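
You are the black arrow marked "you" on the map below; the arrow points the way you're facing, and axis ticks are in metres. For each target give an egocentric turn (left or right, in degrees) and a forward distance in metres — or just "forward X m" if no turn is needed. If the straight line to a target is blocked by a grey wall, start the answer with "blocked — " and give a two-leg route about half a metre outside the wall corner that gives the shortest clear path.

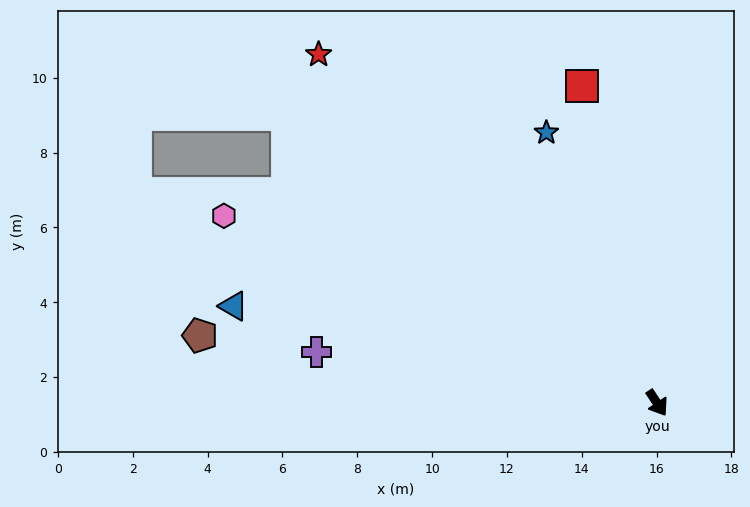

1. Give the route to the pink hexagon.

turn right 147°, forward 12.6 m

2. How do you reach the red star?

turn right 169°, forward 13.0 m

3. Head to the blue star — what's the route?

turn left 169°, forward 7.8 m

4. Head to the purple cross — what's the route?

turn right 132°, forward 9.2 m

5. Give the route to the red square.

turn left 160°, forward 8.7 m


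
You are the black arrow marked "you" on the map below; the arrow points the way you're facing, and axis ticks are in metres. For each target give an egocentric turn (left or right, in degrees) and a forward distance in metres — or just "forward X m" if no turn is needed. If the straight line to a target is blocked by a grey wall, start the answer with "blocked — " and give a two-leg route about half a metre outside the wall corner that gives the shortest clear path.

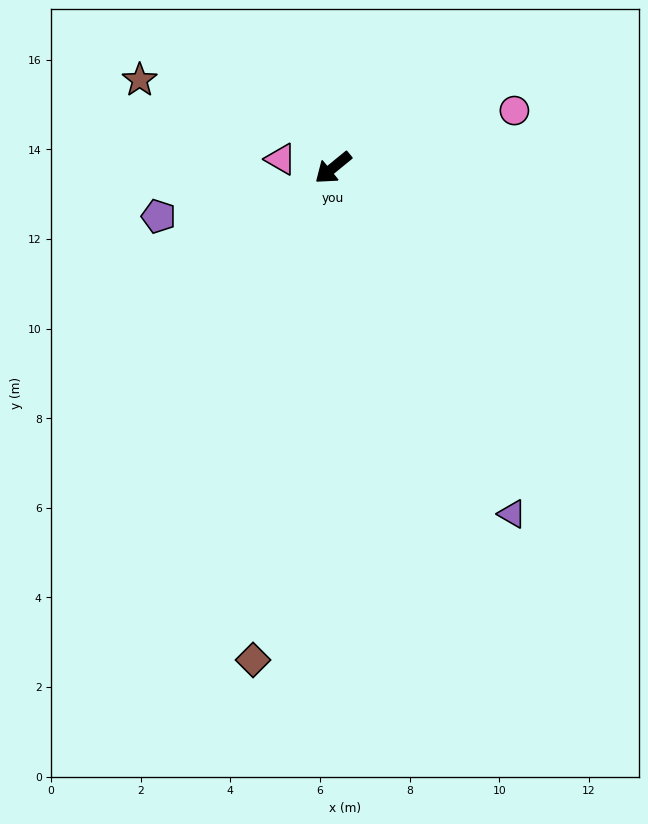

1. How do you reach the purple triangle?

turn left 78°, forward 8.7 m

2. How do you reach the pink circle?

turn left 158°, forward 4.2 m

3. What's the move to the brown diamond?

turn left 42°, forward 11.1 m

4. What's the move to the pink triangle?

turn right 49°, forward 1.2 m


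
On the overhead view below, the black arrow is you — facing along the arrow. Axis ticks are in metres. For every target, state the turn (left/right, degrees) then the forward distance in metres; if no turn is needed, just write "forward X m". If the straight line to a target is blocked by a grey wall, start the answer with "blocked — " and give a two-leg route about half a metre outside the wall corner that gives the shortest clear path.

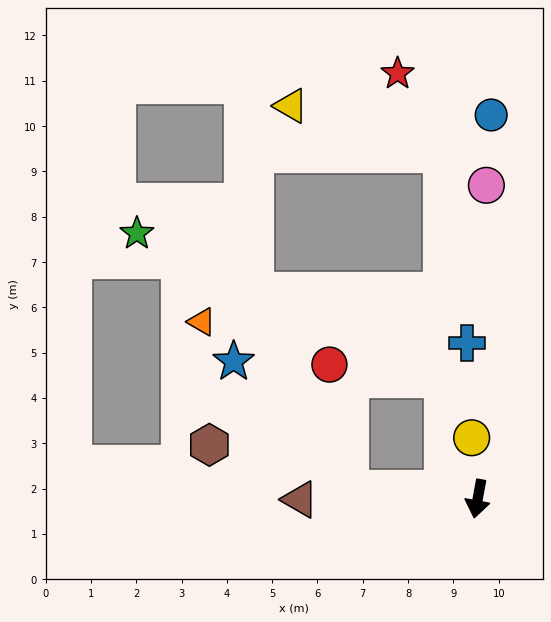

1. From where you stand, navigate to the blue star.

blocked — turn right 84°, forward 2.8 m, then turn right 43°, forward 3.8 m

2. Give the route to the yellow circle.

turn right 164°, forward 1.4 m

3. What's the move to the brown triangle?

turn right 79°, forward 3.9 m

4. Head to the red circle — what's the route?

blocked — turn right 84°, forward 2.8 m, then turn right 76°, forward 2.8 m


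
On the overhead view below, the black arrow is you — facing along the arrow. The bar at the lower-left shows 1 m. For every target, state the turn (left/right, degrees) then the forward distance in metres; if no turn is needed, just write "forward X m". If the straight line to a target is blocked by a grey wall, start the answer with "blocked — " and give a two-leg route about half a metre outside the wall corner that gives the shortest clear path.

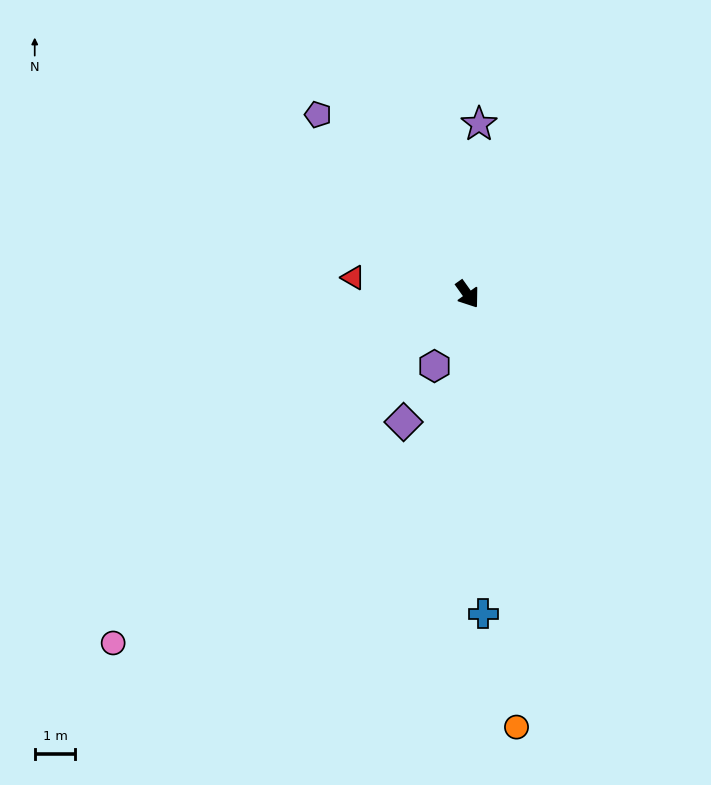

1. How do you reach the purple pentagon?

turn right 176°, forward 5.7 m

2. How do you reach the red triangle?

turn right 134°, forward 2.8 m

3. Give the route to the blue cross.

turn right 33°, forward 7.8 m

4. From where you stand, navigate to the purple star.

turn left 141°, forward 4.2 m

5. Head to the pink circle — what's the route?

turn right 81°, forward 12.2 m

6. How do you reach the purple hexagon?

turn right 60°, forward 1.9 m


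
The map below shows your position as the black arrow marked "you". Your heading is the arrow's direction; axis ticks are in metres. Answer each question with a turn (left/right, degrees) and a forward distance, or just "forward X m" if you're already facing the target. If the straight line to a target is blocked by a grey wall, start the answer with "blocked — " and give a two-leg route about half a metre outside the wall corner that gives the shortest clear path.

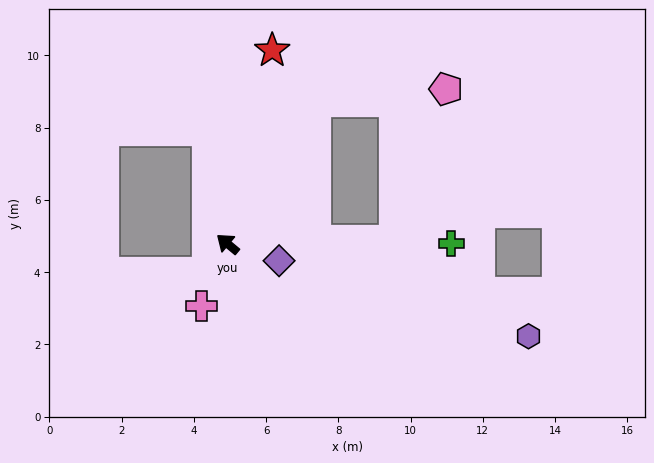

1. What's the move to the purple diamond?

turn right 158°, forward 1.5 m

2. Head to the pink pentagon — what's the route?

blocked — turn right 82°, forward 4.6 m, then turn right 53°, forward 3.6 m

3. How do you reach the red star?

turn right 63°, forward 5.5 m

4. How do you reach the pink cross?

turn left 107°, forward 1.9 m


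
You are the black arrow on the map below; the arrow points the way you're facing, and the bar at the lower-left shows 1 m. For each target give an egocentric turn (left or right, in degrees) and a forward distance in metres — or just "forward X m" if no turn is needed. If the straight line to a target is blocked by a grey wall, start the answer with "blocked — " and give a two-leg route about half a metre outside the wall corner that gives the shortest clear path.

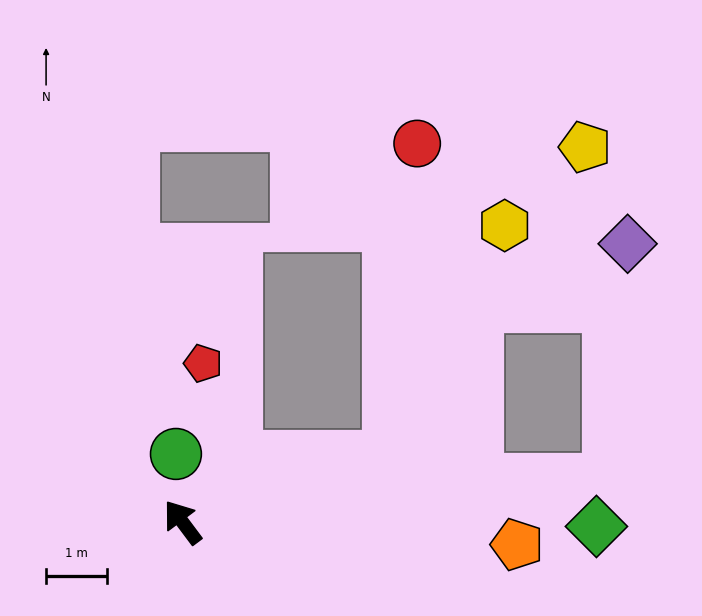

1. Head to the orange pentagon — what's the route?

turn right 131°, forward 5.5 m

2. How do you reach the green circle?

turn right 31°, forward 1.1 m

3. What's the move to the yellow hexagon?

blocked — turn right 109°, forward 3.5 m, then turn left 45°, forward 4.2 m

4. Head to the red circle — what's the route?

blocked — turn right 109°, forward 3.5 m, then turn left 67°, forward 5.1 m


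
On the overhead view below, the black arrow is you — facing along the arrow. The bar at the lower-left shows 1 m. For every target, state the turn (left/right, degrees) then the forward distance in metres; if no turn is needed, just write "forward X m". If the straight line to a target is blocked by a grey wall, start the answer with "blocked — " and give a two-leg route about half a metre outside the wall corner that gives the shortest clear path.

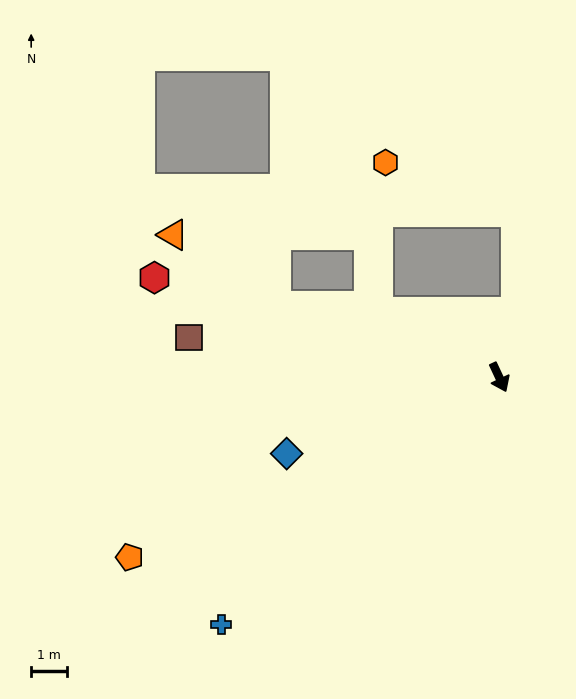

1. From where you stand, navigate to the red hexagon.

turn right 131°, forward 10.1 m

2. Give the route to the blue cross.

turn right 73°, forward 10.5 m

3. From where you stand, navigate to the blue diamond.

turn right 95°, forward 6.4 m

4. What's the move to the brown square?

turn right 122°, forward 8.8 m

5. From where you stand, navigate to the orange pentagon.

turn right 89°, forward 11.6 m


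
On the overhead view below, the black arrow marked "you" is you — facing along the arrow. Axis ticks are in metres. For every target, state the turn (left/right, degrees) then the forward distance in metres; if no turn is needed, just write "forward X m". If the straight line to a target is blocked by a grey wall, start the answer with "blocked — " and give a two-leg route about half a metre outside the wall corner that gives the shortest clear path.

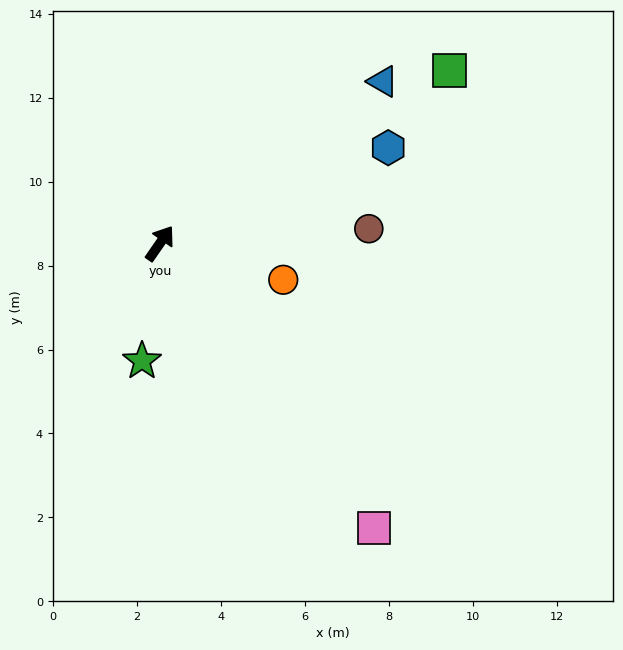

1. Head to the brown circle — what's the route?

turn right 51°, forward 5.0 m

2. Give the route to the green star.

turn right 154°, forward 2.8 m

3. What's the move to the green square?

turn right 25°, forward 8.0 m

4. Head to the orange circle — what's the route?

turn right 72°, forward 3.1 m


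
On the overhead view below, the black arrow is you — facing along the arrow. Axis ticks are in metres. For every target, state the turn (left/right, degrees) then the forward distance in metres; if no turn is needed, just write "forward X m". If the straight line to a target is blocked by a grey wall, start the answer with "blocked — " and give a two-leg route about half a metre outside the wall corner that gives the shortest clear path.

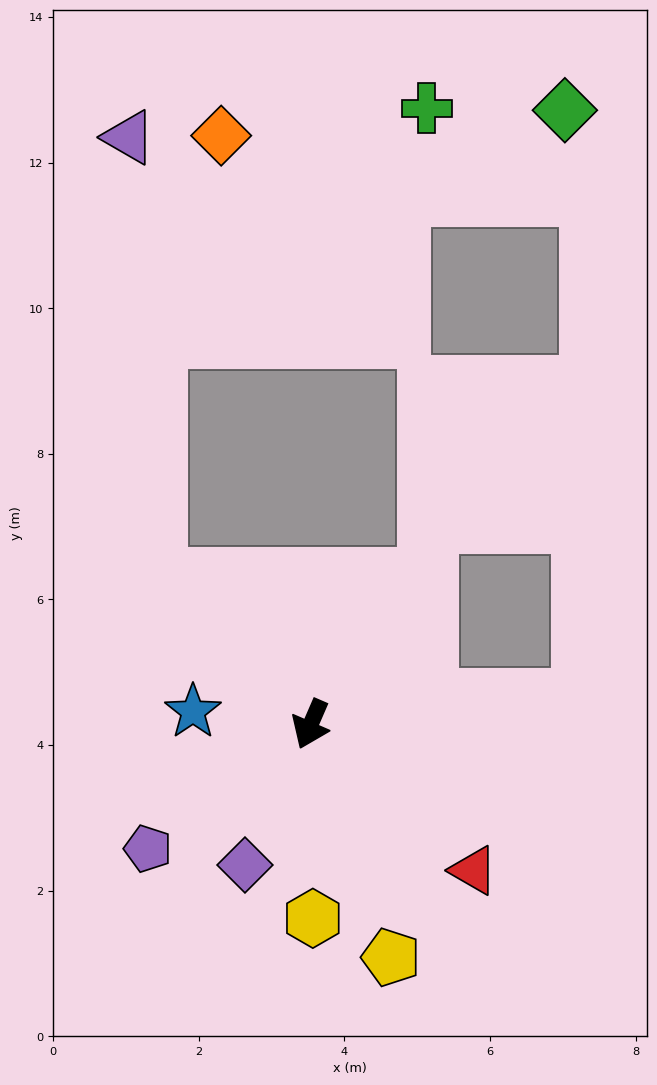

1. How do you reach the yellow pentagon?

turn left 42°, forward 3.4 m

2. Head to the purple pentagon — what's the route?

turn right 29°, forward 2.8 m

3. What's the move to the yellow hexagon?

turn left 24°, forward 2.7 m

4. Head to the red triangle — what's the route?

turn left 72°, forward 3.0 m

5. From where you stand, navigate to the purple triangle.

blocked — turn right 110°, forward 2.9 m, then turn right 43°, forward 6.1 m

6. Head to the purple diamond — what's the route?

forward 2.1 m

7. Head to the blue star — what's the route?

turn right 73°, forward 1.6 m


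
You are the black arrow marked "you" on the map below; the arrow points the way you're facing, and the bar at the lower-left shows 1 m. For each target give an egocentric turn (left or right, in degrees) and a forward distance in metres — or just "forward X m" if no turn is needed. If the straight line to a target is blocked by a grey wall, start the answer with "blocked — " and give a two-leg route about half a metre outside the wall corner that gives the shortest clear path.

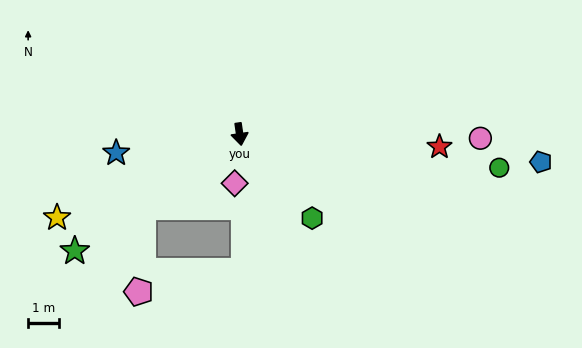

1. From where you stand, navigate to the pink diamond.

turn right 14°, forward 1.6 m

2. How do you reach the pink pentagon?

blocked — turn right 61°, forward 3.9 m, then turn left 50°, forward 2.8 m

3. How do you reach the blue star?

turn right 90°, forward 4.1 m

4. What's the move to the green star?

turn right 63°, forward 6.6 m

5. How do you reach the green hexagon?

turn left 33°, forward 3.6 m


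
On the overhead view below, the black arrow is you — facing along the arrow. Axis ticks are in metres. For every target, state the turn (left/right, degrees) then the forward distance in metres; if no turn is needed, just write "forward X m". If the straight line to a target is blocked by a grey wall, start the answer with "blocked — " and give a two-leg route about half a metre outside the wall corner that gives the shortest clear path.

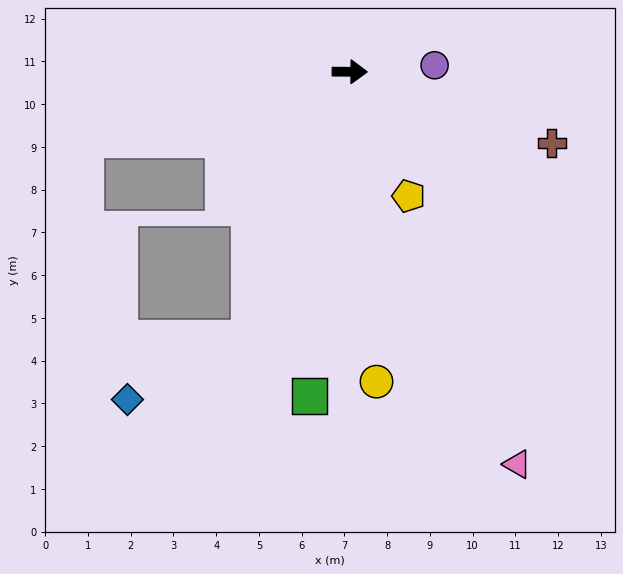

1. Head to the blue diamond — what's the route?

blocked — turn right 110°, forward 6.7 m, then turn right 43°, forward 3.2 m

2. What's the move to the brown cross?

turn right 19°, forward 5.0 m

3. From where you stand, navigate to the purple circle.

turn left 5°, forward 2.0 m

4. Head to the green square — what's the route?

turn right 97°, forward 7.6 m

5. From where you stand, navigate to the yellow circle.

turn right 85°, forward 7.3 m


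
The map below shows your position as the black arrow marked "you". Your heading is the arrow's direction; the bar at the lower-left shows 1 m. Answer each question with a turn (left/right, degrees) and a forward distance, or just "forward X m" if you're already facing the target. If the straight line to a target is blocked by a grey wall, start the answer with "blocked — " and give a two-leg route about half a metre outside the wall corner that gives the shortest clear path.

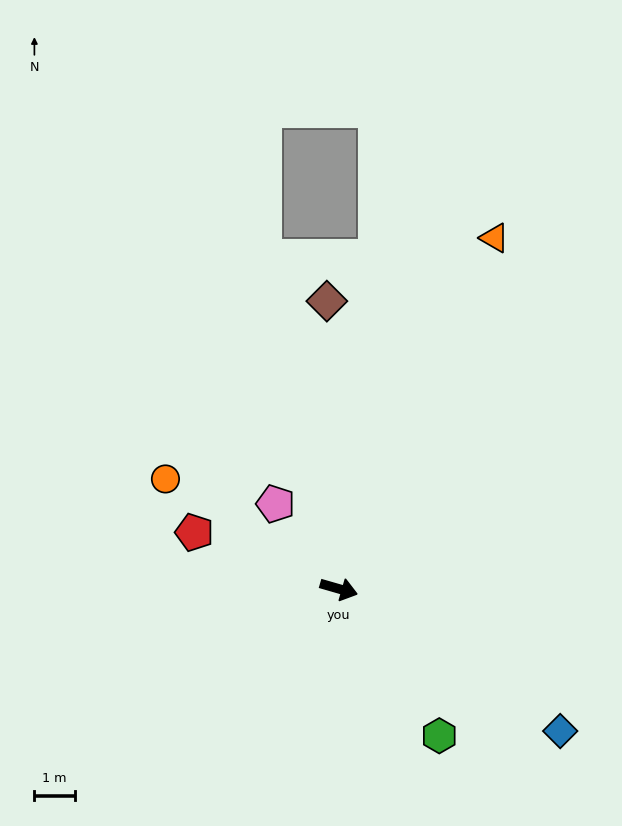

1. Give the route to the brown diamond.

turn left 108°, forward 7.1 m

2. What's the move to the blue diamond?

turn right 17°, forward 6.5 m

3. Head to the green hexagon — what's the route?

turn right 40°, forward 4.4 m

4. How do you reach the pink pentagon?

turn left 143°, forward 2.6 m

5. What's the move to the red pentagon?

turn left 175°, forward 3.8 m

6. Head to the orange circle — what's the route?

turn left 164°, forward 5.1 m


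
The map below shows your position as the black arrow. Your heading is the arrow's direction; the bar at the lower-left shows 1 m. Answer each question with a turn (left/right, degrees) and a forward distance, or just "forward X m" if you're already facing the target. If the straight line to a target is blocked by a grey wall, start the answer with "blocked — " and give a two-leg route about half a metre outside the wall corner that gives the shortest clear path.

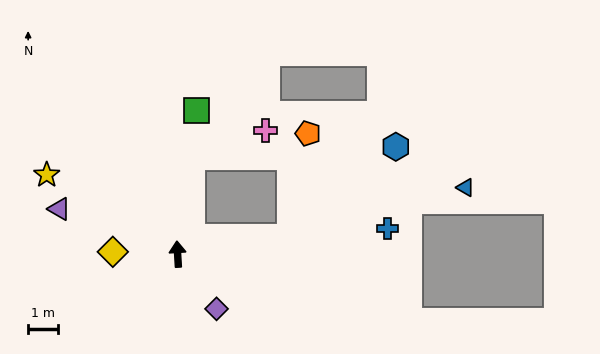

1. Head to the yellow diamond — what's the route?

turn left 85°, forward 2.1 m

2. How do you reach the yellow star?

turn left 55°, forward 5.1 m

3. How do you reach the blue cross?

turn right 86°, forward 7.0 m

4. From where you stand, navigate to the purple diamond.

turn right 148°, forward 2.2 m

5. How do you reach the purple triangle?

turn left 66°, forward 4.2 m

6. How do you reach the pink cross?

blocked — turn right 12°, forward 3.2 m, then turn right 61°, forward 2.6 m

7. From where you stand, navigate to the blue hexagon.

blocked — turn right 85°, forward 3.8 m, then turn left 32°, forward 4.6 m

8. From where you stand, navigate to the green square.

turn right 11°, forward 4.8 m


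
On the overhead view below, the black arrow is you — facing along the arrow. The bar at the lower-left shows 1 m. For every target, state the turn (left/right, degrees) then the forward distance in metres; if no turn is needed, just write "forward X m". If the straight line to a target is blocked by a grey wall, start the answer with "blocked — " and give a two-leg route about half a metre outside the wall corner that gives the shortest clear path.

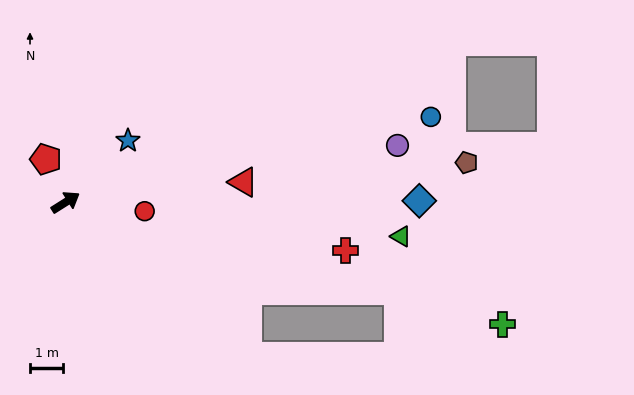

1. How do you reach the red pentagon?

turn left 82°, forward 1.4 m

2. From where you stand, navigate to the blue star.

turn left 12°, forward 2.6 m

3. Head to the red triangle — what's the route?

turn right 26°, forward 5.4 m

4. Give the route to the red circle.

turn right 39°, forward 2.4 m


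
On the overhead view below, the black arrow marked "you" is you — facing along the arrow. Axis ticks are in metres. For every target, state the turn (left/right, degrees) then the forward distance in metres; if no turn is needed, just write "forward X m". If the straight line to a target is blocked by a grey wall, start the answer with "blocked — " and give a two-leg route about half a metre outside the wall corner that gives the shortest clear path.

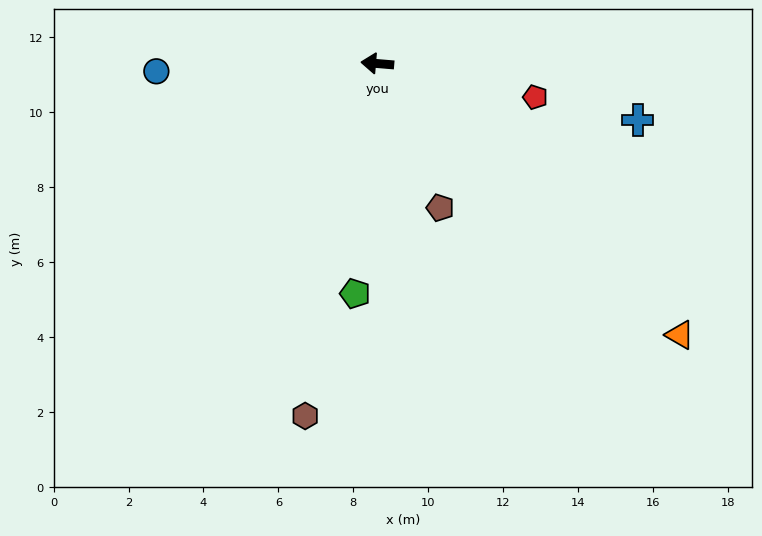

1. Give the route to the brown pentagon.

turn left 118°, forward 4.2 m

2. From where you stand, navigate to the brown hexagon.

turn left 83°, forward 9.6 m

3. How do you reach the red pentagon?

turn left 173°, forward 4.3 m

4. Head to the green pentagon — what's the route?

turn left 89°, forward 6.2 m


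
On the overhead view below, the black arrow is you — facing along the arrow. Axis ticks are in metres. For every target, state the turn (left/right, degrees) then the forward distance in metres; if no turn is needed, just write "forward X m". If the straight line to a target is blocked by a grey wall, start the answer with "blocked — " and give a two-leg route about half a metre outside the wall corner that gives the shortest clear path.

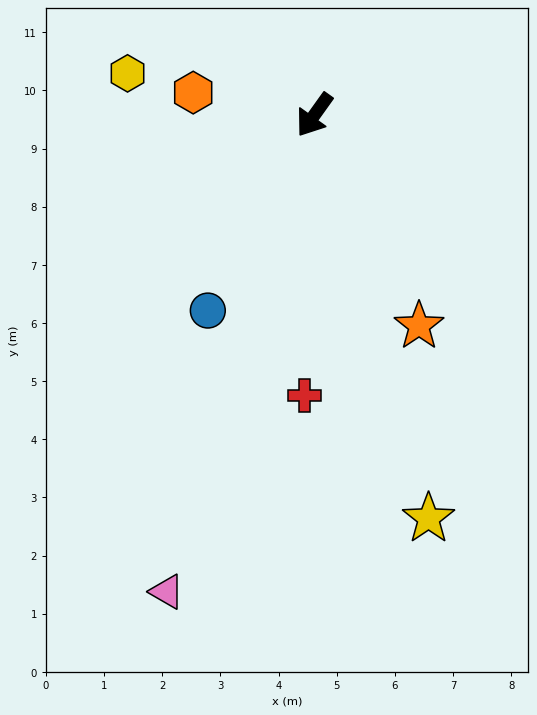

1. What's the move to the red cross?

turn left 34°, forward 4.8 m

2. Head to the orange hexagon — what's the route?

turn right 65°, forward 2.1 m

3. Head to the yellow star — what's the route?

turn left 51°, forward 7.2 m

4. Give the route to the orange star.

turn left 62°, forward 4.0 m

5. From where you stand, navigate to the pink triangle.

turn left 18°, forward 8.6 m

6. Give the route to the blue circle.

turn left 7°, forward 3.8 m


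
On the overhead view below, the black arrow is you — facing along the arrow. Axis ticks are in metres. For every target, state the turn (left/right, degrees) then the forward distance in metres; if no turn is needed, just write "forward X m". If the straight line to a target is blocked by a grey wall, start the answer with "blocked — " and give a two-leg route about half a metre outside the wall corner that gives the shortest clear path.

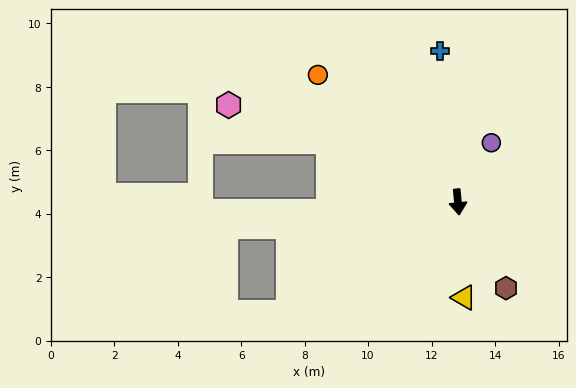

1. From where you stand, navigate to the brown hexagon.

turn left 24°, forward 3.1 m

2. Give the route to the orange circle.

turn right 138°, forward 6.0 m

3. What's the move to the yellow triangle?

forward 3.0 m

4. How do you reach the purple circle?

turn left 145°, forward 2.1 m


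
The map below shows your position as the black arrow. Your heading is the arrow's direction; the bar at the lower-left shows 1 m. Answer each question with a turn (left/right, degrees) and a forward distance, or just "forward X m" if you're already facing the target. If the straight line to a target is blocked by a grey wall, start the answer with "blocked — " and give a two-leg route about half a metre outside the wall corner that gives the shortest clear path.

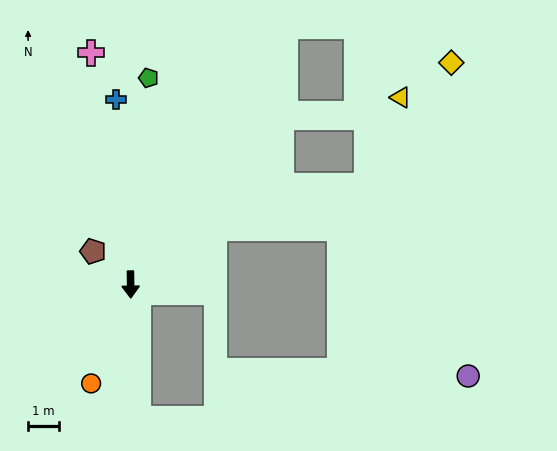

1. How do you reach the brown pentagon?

turn right 132°, forward 1.6 m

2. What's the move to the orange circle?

turn right 23°, forward 3.4 m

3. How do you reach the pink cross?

turn right 171°, forward 7.5 m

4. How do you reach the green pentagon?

turn left 174°, forward 6.6 m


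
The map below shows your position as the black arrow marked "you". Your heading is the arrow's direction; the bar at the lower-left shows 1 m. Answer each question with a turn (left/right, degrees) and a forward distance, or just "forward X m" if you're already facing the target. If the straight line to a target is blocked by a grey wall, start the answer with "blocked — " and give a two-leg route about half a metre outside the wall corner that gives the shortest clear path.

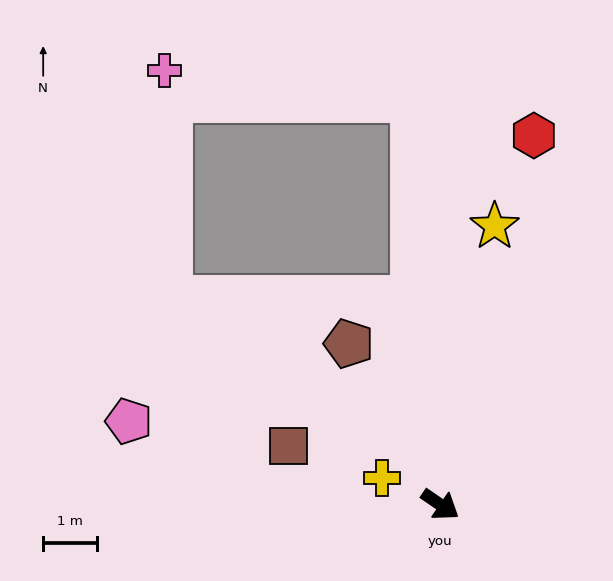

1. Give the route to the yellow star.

turn left 113°, forward 5.2 m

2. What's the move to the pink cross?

blocked — turn left 128°, forward 7.5 m, then turn left 80°, forward 4.6 m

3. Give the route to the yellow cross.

turn right 170°, forward 1.2 m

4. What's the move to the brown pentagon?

turn left 154°, forward 3.4 m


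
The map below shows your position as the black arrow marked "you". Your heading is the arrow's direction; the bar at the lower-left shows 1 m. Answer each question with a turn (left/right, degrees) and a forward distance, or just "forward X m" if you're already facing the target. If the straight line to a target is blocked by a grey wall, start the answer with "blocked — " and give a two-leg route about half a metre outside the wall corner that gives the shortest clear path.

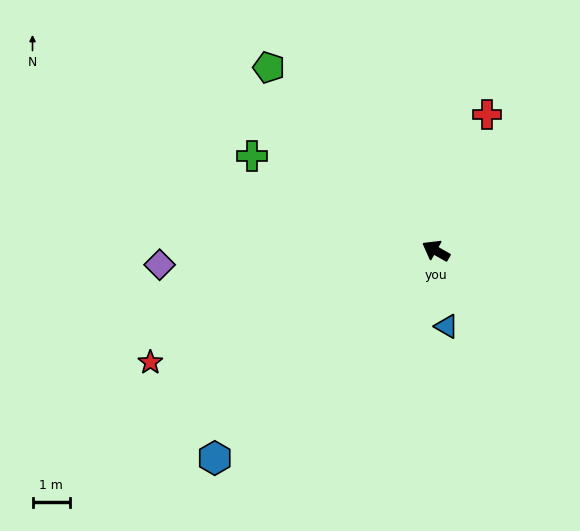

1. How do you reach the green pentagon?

turn right 18°, forward 6.6 m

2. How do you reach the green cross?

turn left 2°, forward 5.5 m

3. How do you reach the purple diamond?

turn left 32°, forward 7.3 m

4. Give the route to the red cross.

turn right 81°, forward 3.9 m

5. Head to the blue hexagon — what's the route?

turn left 73°, forward 8.0 m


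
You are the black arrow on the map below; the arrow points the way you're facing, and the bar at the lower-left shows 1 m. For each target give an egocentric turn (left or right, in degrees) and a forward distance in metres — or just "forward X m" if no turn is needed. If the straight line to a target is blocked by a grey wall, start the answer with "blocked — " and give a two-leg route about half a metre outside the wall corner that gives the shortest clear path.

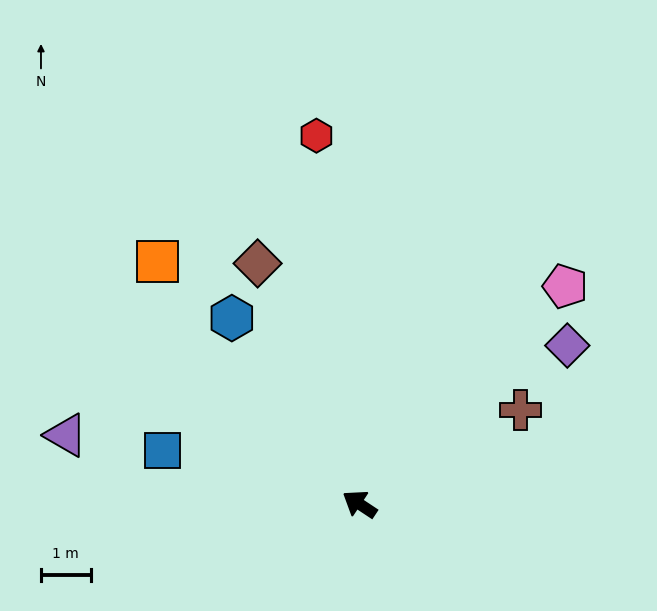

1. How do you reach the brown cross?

turn right 116°, forward 3.7 m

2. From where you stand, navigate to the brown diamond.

turn right 34°, forward 5.2 m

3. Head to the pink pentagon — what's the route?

turn right 100°, forward 6.0 m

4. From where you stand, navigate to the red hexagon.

turn right 50°, forward 7.4 m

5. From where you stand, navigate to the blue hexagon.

turn right 22°, forward 4.5 m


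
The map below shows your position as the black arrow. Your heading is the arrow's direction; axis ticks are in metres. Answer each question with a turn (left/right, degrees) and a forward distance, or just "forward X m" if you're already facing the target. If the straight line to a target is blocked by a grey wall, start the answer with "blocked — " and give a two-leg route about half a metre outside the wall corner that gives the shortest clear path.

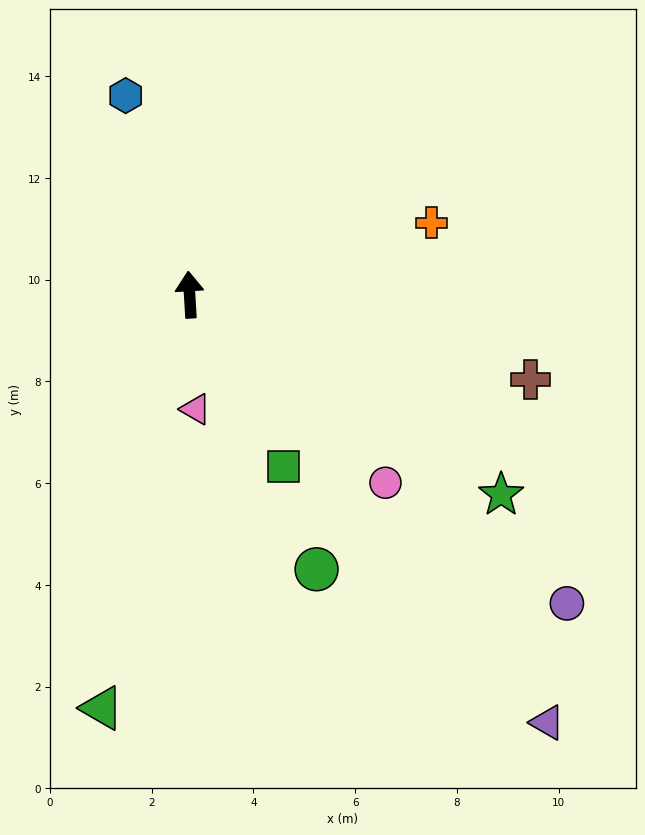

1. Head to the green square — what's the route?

turn right 155°, forward 3.9 m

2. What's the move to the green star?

turn right 126°, forward 7.3 m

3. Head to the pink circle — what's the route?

turn right 137°, forward 5.3 m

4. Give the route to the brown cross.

turn right 107°, forward 6.9 m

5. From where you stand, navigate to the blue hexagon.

turn left 14°, forward 4.1 m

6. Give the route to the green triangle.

turn left 165°, forward 8.3 m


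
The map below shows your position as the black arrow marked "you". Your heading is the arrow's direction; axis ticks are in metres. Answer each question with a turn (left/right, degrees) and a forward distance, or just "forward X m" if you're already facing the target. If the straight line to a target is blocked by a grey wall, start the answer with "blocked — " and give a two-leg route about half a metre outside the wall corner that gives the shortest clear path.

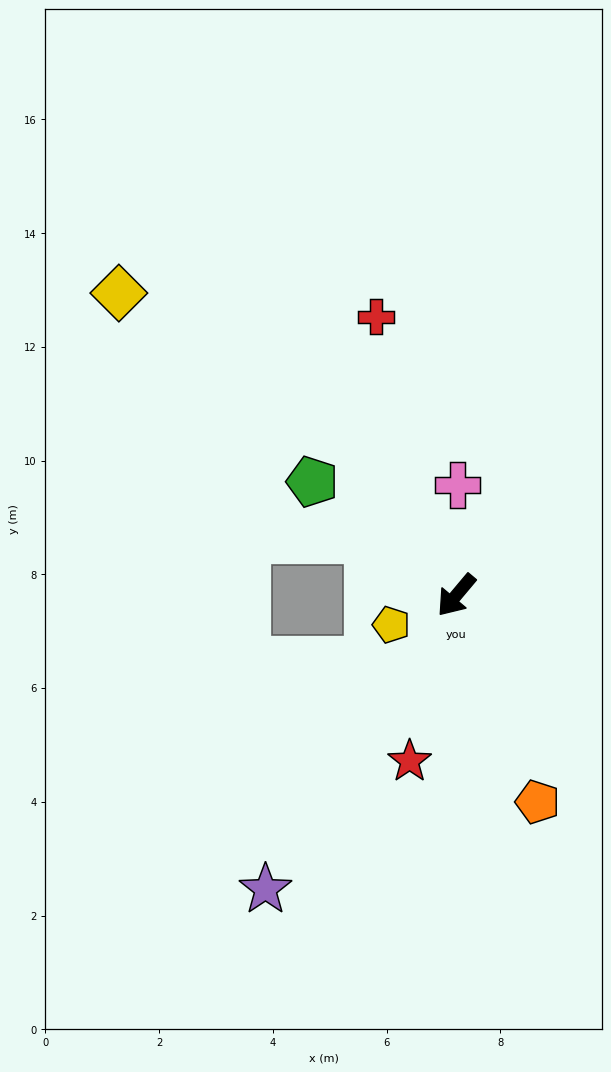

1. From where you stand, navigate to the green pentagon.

turn right 88°, forward 3.2 m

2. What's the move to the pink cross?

turn right 141°, forward 1.9 m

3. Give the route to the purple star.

turn left 7°, forward 6.2 m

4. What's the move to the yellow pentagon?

turn right 26°, forward 1.3 m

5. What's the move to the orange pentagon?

turn left 62°, forward 3.9 m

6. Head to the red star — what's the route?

turn left 24°, forward 3.0 m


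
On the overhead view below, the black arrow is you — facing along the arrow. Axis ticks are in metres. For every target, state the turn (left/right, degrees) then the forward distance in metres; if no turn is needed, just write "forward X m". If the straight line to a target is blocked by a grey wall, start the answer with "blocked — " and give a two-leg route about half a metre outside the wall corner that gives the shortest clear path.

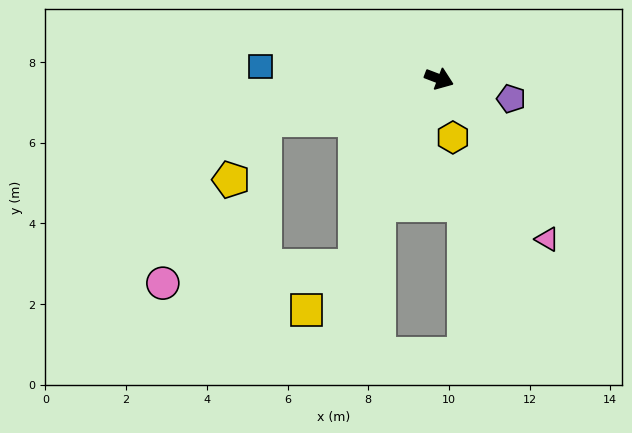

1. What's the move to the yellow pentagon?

blocked — turn right 146°, forward 4.4 m, then turn left 47°, forward 1.7 m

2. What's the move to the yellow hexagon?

turn right 56°, forward 1.5 m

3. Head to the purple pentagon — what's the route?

turn left 5°, forward 1.9 m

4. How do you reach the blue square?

turn right 163°, forward 4.4 m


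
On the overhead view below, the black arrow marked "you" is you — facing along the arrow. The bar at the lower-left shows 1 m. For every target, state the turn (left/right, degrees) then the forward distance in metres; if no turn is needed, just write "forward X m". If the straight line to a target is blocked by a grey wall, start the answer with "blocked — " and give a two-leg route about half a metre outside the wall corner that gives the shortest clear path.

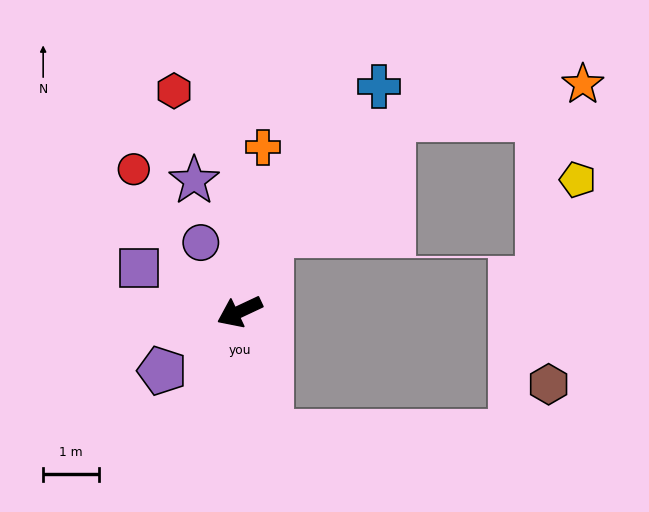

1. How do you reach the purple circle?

turn right 86°, forward 1.4 m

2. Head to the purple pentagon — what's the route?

turn left 12°, forward 1.8 m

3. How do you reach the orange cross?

turn right 123°, forward 3.0 m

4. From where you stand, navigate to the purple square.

turn right 49°, forward 2.0 m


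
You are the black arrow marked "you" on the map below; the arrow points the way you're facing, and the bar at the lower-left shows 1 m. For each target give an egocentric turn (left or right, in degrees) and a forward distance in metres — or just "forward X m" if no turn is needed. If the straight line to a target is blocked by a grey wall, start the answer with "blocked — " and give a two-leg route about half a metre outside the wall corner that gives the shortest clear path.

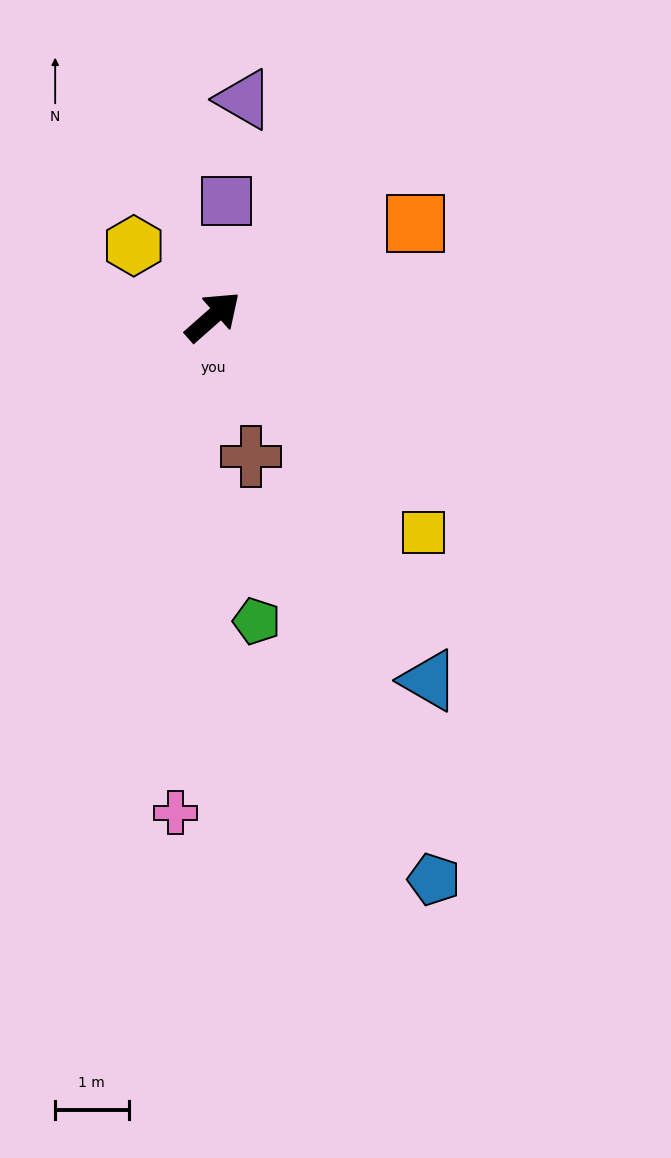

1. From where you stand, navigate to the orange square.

turn right 17°, forward 3.0 m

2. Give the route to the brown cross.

turn right 116°, forward 2.0 m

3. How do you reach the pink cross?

turn right 136°, forward 6.8 m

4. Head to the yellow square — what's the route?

turn right 87°, forward 4.1 m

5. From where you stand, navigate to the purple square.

turn left 42°, forward 1.6 m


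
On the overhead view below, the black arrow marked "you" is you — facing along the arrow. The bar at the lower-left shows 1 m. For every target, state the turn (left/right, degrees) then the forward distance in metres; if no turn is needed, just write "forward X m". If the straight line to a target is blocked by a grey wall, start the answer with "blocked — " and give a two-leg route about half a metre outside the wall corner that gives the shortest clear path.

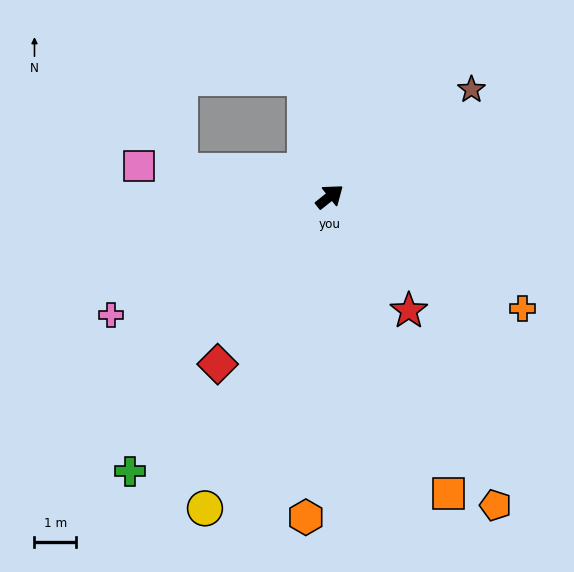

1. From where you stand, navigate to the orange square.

turn right 107°, forward 7.7 m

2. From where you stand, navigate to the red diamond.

turn right 162°, forward 4.9 m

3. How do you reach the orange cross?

turn right 69°, forward 5.4 m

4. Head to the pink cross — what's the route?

turn left 170°, forward 6.0 m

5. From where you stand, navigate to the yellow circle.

turn right 150°, forward 8.1 m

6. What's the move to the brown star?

forward 4.3 m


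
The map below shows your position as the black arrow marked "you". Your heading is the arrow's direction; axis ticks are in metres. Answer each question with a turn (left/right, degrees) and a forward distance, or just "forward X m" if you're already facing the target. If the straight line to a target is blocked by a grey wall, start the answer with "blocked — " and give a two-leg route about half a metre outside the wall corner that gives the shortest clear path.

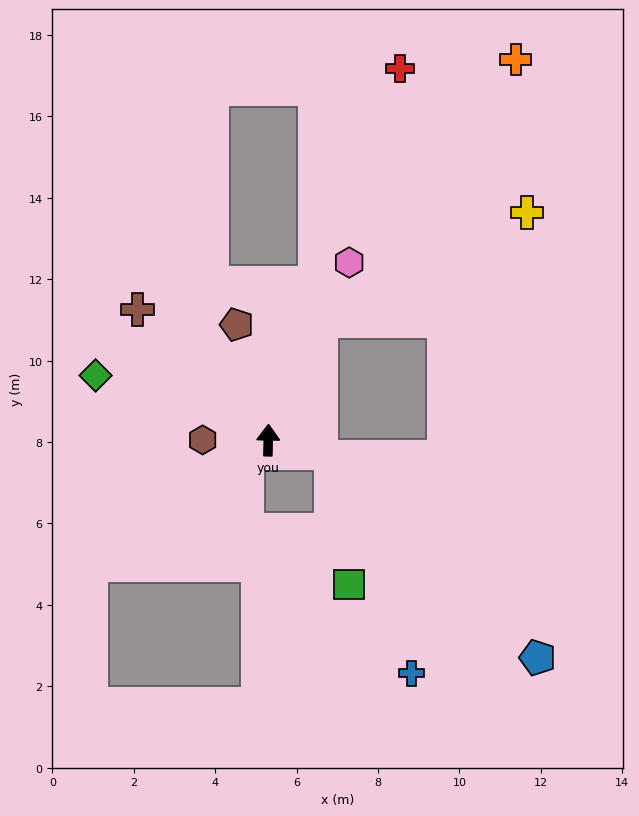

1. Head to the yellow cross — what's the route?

blocked — turn right 23°, forward 3.2 m, then turn right 38°, forward 5.7 m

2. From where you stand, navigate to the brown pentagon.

turn left 16°, forward 2.9 m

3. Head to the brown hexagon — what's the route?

turn left 91°, forward 1.6 m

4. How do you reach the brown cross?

turn left 46°, forward 4.5 m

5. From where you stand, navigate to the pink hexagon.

turn right 23°, forward 4.8 m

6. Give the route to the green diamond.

turn left 71°, forward 4.5 m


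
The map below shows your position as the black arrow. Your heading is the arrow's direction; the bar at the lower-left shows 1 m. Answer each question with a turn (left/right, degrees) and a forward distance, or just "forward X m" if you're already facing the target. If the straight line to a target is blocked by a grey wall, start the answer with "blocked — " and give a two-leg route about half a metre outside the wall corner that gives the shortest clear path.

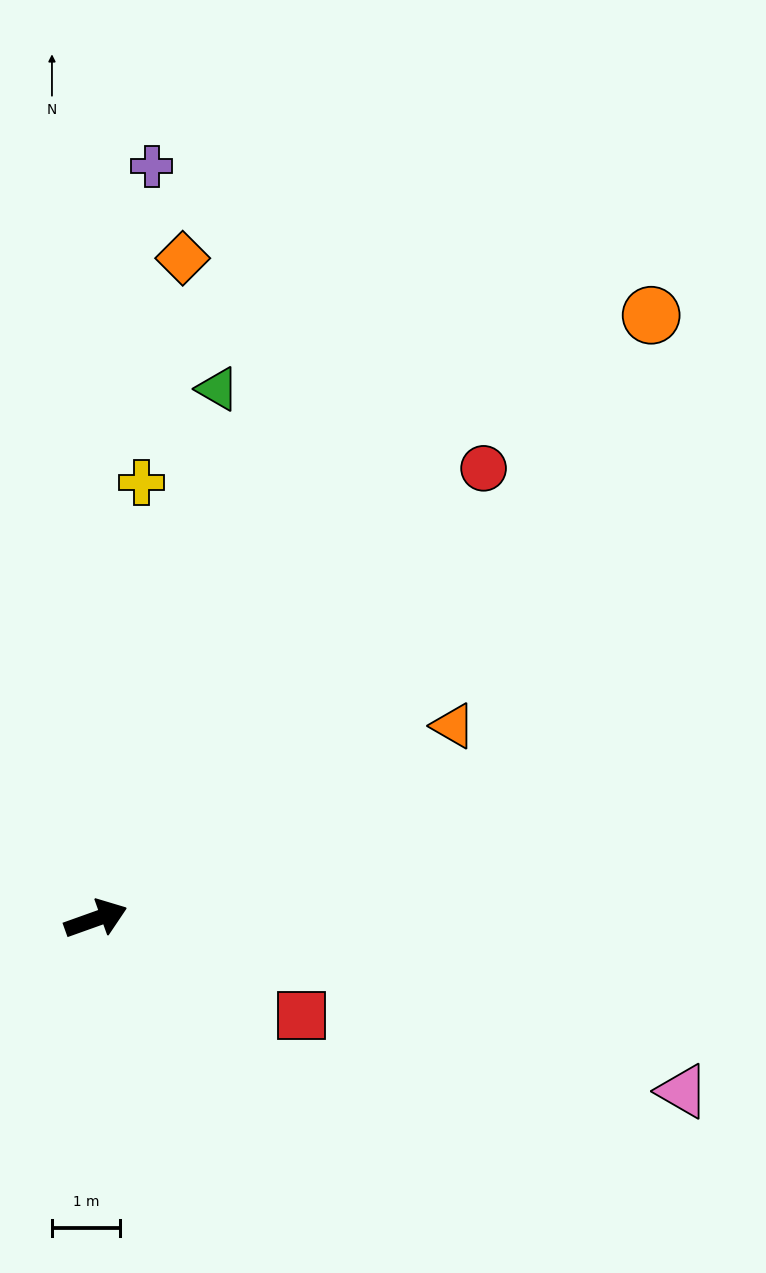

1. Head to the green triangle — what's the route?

turn left 57°, forward 7.9 m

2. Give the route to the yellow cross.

turn left 64°, forward 6.4 m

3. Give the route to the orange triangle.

turn left 9°, forward 5.9 m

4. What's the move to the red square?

turn right 45°, forward 3.3 m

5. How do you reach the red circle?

turn left 30°, forward 8.7 m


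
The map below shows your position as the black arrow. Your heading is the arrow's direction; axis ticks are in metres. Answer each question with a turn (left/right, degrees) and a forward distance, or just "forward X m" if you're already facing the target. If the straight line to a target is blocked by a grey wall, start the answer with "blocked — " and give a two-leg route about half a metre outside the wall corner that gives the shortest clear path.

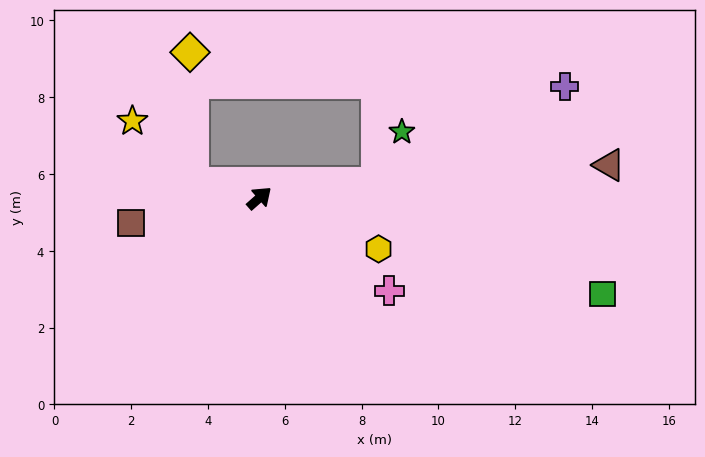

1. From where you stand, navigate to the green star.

blocked — turn right 34°, forward 3.1 m, then turn left 57°, forward 1.5 m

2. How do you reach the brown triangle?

turn right 36°, forward 9.1 m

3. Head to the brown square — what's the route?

turn left 150°, forward 3.4 m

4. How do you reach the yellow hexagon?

turn right 65°, forward 3.4 m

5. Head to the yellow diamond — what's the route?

blocked — turn left 126°, forward 1.8 m, then turn right 76°, forward 3.4 m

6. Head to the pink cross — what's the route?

turn right 77°, forward 4.2 m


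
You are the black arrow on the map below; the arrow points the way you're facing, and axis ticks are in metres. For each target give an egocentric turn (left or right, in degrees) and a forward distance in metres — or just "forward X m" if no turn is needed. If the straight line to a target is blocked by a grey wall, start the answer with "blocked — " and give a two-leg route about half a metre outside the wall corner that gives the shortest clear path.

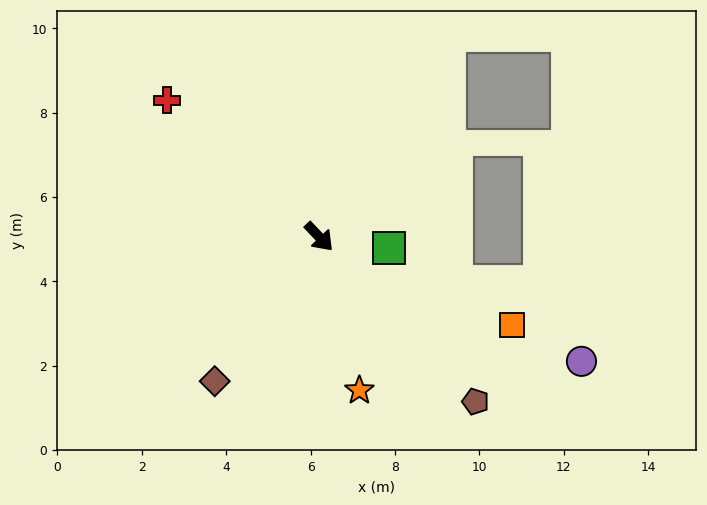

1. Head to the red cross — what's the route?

turn right 175°, forward 4.8 m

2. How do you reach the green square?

turn left 37°, forward 1.7 m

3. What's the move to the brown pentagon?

forward 5.4 m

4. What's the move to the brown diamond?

turn right 79°, forward 4.2 m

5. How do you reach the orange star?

turn right 29°, forward 3.8 m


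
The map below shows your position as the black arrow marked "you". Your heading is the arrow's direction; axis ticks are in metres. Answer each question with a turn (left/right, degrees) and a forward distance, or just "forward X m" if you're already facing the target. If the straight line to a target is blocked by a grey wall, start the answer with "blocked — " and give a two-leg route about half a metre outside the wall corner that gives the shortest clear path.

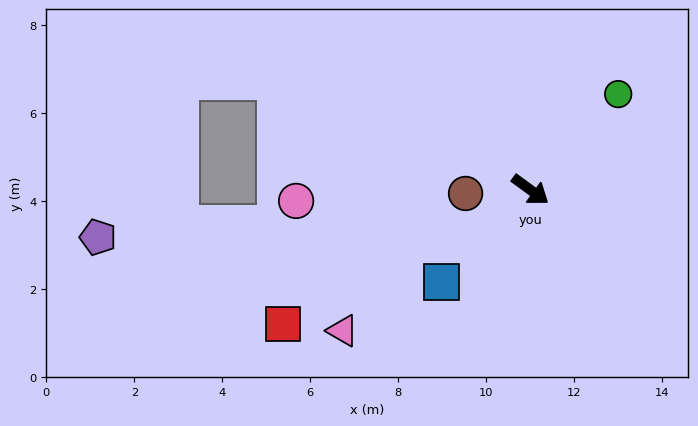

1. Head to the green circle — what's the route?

turn left 84°, forward 3.0 m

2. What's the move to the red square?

turn right 116°, forward 6.4 m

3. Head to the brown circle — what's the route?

turn right 141°, forward 1.5 m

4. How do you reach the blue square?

turn right 98°, forward 2.9 m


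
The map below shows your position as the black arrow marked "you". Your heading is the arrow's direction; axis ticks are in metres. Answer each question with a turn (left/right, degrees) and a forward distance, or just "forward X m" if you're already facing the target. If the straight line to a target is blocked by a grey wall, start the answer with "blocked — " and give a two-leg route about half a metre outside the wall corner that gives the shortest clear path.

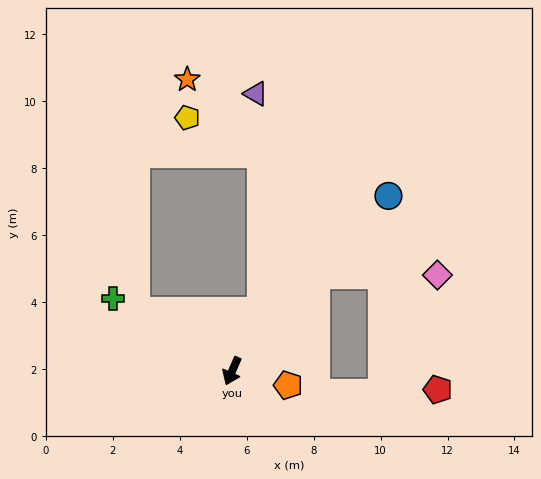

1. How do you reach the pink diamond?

blocked — turn left 162°, forward 3.8 m, then turn right 48°, forward 3.6 m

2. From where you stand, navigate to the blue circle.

turn left 162°, forward 7.0 m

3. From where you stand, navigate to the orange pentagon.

turn left 99°, forward 1.7 m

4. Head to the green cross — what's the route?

turn right 98°, forward 4.2 m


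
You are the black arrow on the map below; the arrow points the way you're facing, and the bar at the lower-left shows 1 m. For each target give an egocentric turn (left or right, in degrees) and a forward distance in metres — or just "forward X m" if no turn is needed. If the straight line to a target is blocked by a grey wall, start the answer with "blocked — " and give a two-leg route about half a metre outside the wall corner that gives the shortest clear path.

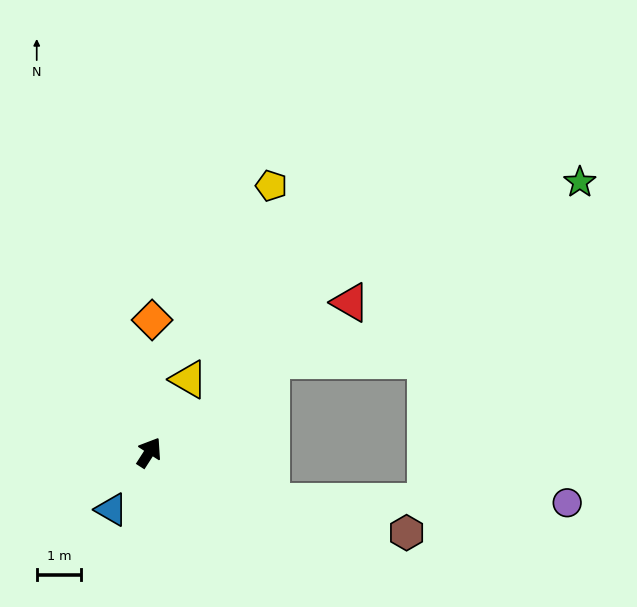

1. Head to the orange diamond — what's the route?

turn left 31°, forward 3.0 m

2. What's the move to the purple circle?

blocked — turn right 79°, forward 3.0 m, then turn left 21°, forward 6.7 m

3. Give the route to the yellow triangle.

turn left 4°, forward 1.9 m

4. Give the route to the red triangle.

turn right 21°, forward 5.7 m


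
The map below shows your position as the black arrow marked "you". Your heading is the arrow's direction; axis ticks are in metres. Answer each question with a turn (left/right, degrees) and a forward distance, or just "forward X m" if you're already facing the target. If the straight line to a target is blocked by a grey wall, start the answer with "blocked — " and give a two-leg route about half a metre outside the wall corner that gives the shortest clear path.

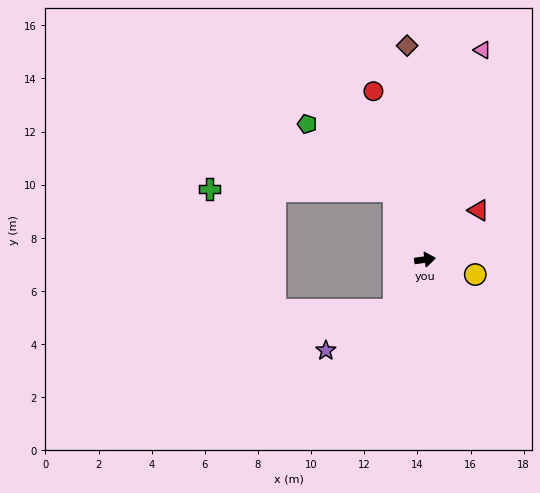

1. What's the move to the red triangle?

turn left 35°, forward 2.7 m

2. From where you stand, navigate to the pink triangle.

turn left 67°, forward 8.2 m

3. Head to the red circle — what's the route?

turn left 99°, forward 6.6 m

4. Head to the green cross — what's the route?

blocked — turn left 107°, forward 2.8 m, then turn left 64°, forward 6.9 m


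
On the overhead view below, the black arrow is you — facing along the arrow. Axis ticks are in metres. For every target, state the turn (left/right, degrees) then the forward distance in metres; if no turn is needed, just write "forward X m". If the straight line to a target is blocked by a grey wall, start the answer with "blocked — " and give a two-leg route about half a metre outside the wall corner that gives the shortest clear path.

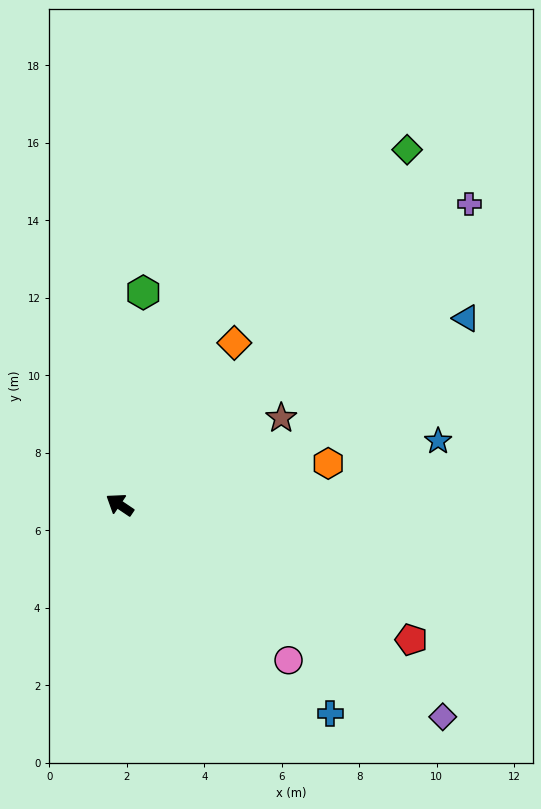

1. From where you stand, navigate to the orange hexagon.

turn right 135°, forward 5.5 m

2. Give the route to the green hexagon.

turn right 62°, forward 5.5 m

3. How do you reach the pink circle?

turn left 171°, forward 5.9 m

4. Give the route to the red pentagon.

turn right 171°, forward 8.3 m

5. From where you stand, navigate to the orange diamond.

turn right 91°, forward 5.1 m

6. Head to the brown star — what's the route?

turn right 118°, forward 4.7 m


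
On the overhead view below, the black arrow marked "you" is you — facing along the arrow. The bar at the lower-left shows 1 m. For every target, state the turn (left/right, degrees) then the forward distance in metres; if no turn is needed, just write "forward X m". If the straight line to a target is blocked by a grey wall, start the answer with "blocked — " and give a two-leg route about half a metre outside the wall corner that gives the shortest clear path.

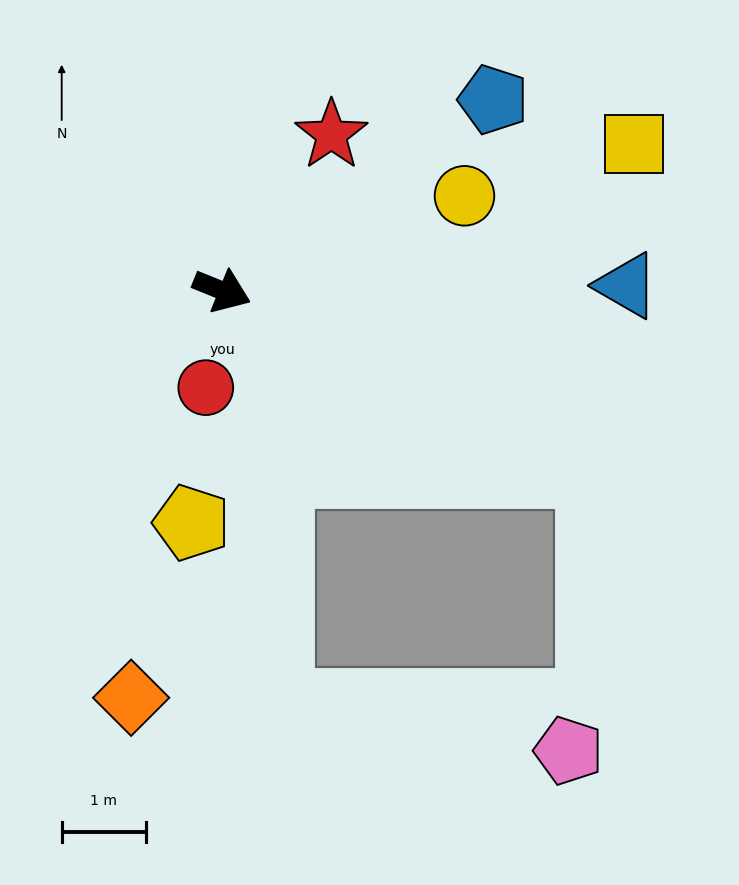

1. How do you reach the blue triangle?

turn left 23°, forward 4.8 m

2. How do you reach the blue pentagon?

turn left 57°, forward 3.9 m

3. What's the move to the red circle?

turn right 77°, forward 1.2 m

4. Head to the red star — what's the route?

turn left 77°, forward 2.3 m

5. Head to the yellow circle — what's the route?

turn left 43°, forward 3.1 m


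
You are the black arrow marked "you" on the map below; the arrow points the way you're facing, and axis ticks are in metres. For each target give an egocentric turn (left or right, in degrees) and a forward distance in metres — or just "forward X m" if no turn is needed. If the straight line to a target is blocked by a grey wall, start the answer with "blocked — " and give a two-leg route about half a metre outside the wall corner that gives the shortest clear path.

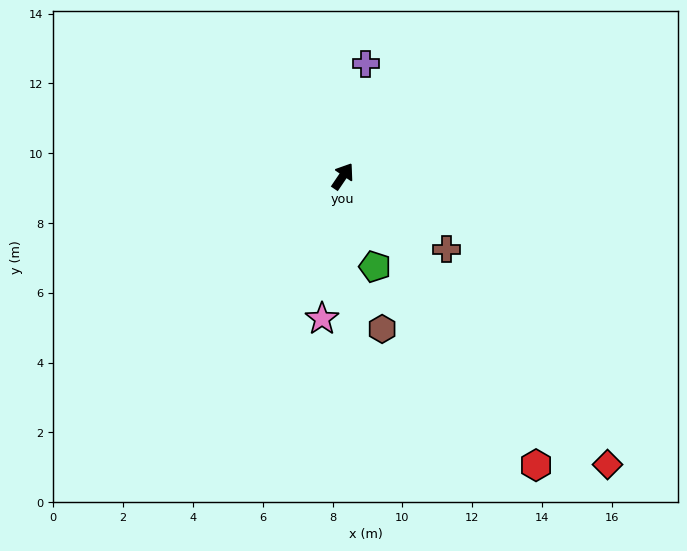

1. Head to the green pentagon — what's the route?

turn right 126°, forward 2.7 m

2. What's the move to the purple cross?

turn left 23°, forward 3.3 m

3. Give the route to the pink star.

turn right 154°, forward 4.1 m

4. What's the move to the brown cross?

turn right 91°, forward 3.6 m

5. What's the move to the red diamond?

turn right 103°, forward 11.2 m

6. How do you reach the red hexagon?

turn right 112°, forward 10.0 m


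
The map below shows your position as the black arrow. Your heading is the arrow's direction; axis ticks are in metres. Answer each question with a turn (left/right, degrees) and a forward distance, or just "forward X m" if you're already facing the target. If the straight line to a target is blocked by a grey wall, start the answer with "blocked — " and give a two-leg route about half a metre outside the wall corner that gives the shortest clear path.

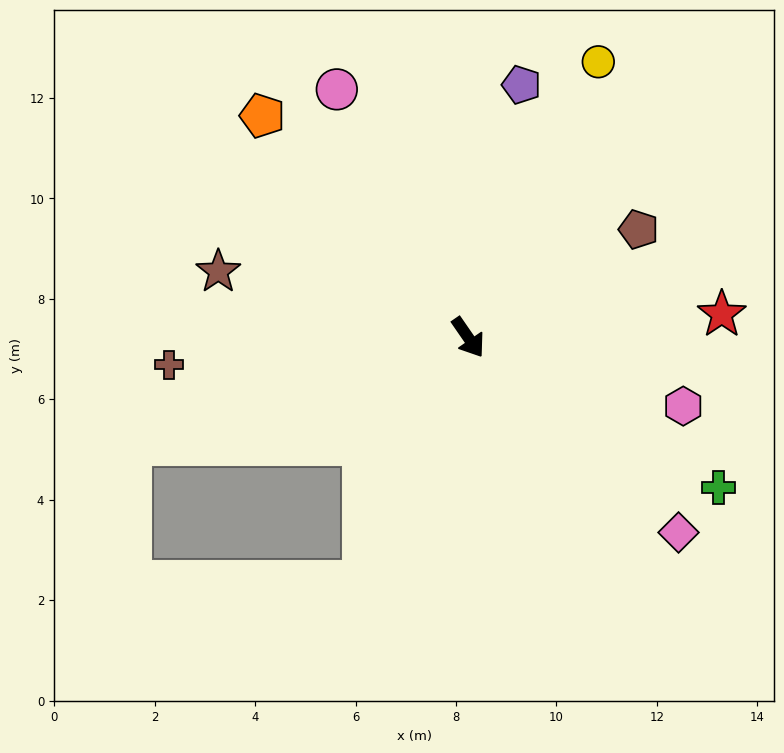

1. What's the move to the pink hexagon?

turn left 38°, forward 4.5 m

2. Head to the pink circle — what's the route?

turn left 173°, forward 5.6 m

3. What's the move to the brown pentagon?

turn left 88°, forward 4.0 m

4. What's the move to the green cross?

turn left 24°, forward 5.8 m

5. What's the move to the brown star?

turn right 139°, forward 5.1 m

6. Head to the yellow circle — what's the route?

turn left 120°, forward 6.1 m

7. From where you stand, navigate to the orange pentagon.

turn right 172°, forward 6.0 m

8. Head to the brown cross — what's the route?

turn right 119°, forward 6.0 m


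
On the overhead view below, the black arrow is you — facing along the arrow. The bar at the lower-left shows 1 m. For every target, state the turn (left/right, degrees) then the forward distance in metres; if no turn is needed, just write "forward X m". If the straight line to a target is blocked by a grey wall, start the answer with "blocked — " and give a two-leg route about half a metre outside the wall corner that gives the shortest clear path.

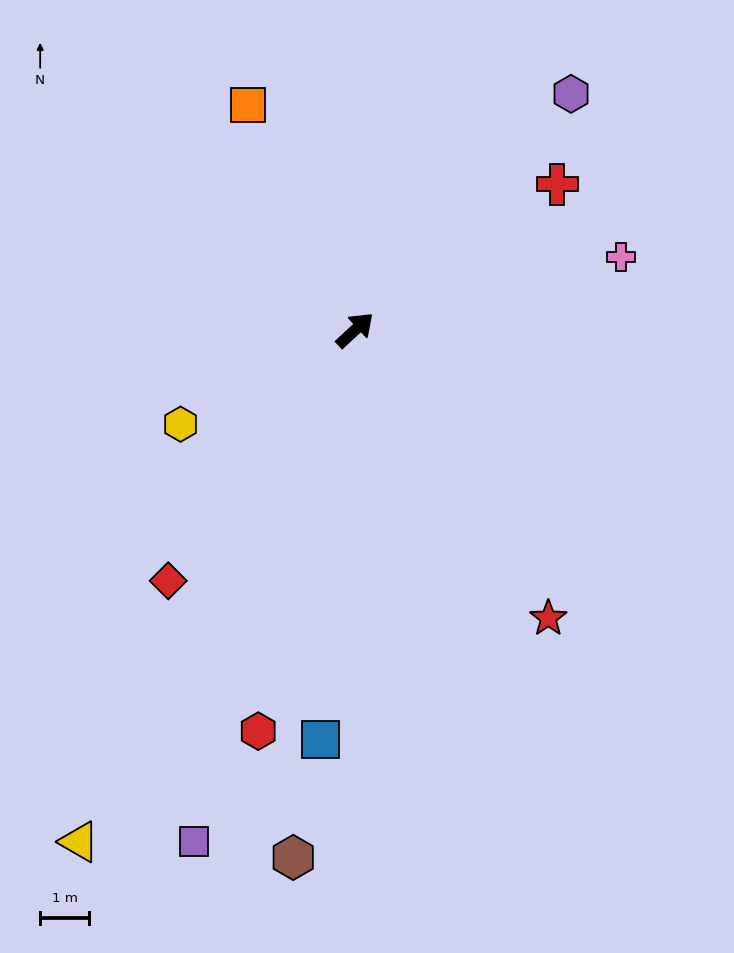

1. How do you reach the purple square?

turn right 150°, forward 10.9 m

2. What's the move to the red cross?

turn right 7°, forward 5.1 m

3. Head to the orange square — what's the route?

turn left 73°, forward 5.1 m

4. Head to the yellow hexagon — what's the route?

turn left 166°, forward 4.0 m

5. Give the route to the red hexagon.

turn right 146°, forward 8.4 m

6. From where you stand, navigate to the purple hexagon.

turn left 5°, forward 6.5 m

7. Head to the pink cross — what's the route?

turn right 27°, forward 5.6 m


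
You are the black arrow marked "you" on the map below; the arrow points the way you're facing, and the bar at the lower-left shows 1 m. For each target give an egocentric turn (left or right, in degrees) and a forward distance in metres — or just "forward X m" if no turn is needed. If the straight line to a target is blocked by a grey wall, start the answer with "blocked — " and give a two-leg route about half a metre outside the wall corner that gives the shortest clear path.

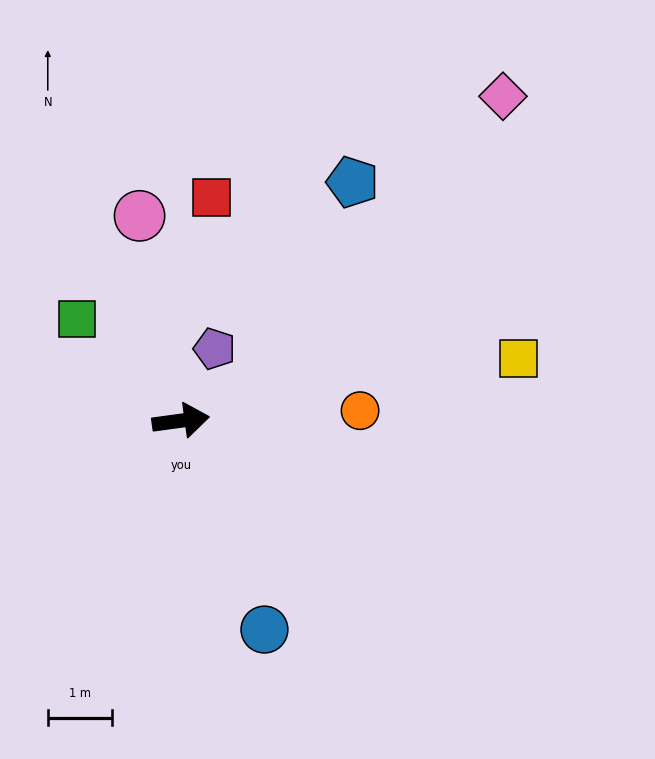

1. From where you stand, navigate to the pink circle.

turn left 94°, forward 3.3 m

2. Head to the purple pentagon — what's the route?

turn left 57°, forward 1.2 m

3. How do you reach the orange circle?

turn right 5°, forward 2.8 m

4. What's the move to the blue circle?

turn right 76°, forward 3.5 m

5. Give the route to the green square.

turn left 128°, forward 2.3 m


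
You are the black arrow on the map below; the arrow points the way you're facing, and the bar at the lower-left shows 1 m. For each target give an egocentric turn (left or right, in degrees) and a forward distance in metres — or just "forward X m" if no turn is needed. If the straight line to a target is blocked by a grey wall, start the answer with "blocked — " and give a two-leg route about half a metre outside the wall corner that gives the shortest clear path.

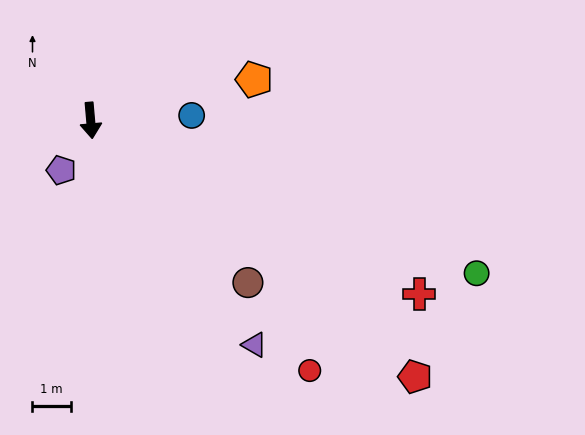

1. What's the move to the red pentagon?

turn left 47°, forward 10.7 m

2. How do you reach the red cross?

turn left 57°, forward 9.6 m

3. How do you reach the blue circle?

turn left 88°, forward 2.6 m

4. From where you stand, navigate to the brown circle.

turn left 39°, forward 5.9 m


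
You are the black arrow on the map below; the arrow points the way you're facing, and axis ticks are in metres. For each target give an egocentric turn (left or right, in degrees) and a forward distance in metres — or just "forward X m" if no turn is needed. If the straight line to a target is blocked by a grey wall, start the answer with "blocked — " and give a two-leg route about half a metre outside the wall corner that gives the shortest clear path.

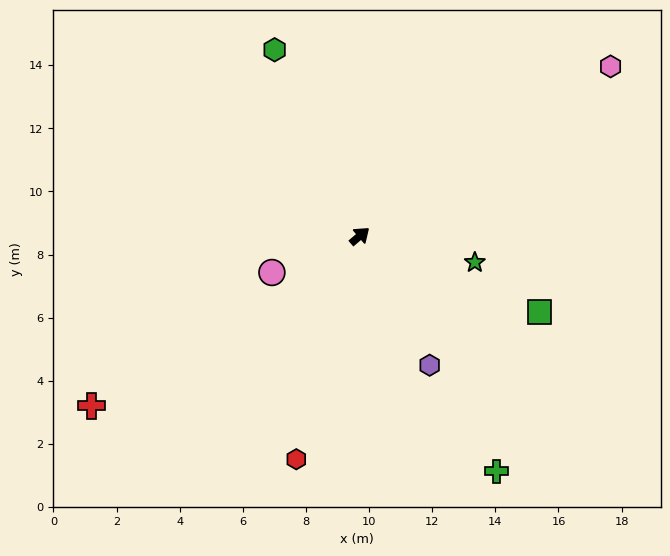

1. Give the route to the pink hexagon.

turn right 6°, forward 9.6 m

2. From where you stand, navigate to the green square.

turn right 63°, forward 6.2 m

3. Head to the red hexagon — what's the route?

turn right 146°, forward 7.4 m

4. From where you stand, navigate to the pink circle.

turn left 162°, forward 3.0 m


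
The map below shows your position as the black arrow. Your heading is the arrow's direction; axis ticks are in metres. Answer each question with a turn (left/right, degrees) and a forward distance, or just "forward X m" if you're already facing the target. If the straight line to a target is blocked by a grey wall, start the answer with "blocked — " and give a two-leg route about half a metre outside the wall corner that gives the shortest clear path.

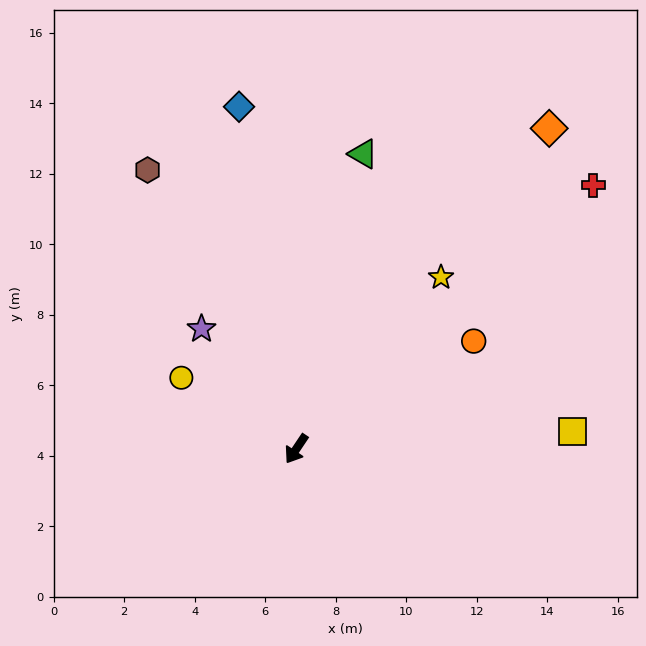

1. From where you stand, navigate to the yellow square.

turn left 127°, forward 7.9 m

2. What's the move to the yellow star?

turn left 174°, forward 6.4 m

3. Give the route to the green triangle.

turn right 159°, forward 8.6 m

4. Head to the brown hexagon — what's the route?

turn right 118°, forward 9.0 m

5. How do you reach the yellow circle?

turn right 88°, forward 3.8 m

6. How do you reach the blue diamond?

turn right 137°, forward 9.8 m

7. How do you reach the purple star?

turn right 108°, forward 4.3 m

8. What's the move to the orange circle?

turn left 155°, forward 5.9 m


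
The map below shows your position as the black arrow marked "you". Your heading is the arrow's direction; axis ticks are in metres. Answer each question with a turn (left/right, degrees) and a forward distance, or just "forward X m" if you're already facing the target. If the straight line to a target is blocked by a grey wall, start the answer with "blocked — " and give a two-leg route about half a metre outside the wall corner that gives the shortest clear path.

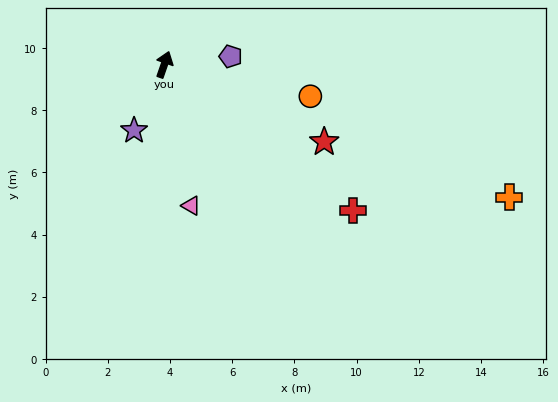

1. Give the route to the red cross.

turn right 109°, forward 7.7 m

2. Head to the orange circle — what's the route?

turn right 83°, forward 4.8 m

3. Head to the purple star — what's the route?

turn left 174°, forward 2.3 m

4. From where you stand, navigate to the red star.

turn right 97°, forward 5.7 m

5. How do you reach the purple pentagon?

turn right 64°, forward 2.1 m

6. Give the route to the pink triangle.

turn right 150°, forward 4.6 m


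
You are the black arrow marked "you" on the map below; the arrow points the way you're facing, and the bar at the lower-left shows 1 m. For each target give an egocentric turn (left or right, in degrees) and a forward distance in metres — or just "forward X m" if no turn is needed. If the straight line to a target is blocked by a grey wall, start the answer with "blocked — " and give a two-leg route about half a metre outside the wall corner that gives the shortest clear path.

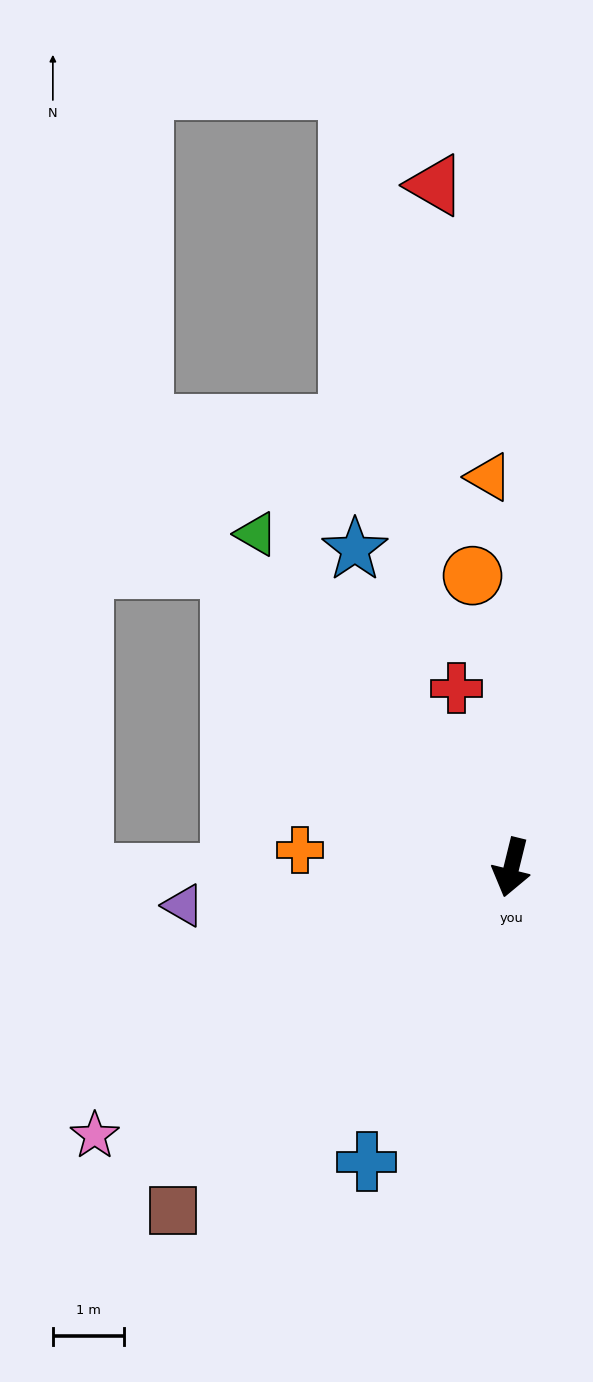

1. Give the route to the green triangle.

turn right 129°, forward 5.9 m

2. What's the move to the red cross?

turn right 149°, forward 2.6 m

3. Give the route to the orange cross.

turn right 81°, forward 3.0 m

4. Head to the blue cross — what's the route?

turn right 12°, forward 4.6 m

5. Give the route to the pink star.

turn right 43°, forward 7.0 m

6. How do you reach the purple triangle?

turn right 70°, forward 4.7 m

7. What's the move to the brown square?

turn right 31°, forward 6.8 m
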